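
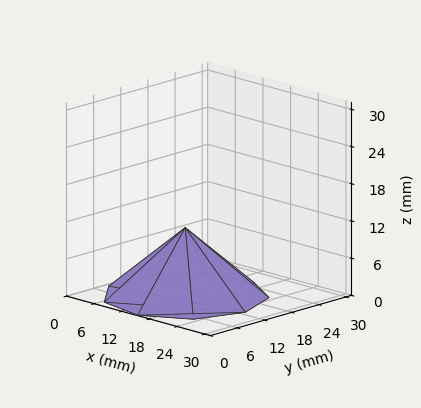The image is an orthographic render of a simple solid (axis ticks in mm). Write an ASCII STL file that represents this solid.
Reading the render: the shape is a regular 9-sided pyramid, base circumscribed radius ≈ 13 mm, apex at z ≈ 11 mm (dimensions read to the nearest mm from the axis ticks). For the STL, each face is triangulated and given an outward normal.

solid part
  facet normal 0.0000 0.0000 -1.0000
    outer loop
      vertex 15.257 25.803 0.000
      vertex 22.959 21.356 0.000
      vertex 26.000 13.000 0.000
    endloop
  endfacet
  facet normal 0.0000 0.0000 -1.0000
    outer loop
      vertex 6.500 24.258 0.000
      vertex 15.257 25.803 0.000
      vertex 26.000 13.000 0.000
    endloop
  endfacet
  facet normal 0.0000 0.0000 -1.0000
    outer loop
      vertex 0.784 17.446 0.000
      vertex 6.500 24.258 0.000
      vertex 26.000 13.000 0.000
    endloop
  endfacet
  facet normal 0.0000 0.0000 -1.0000
    outer loop
      vertex 0.784 8.554 0.000
      vertex 0.784 17.446 0.000
      vertex 26.000 13.000 0.000
    endloop
  endfacet
  facet normal 0.0000 0.0000 -1.0000
    outer loop
      vertex 6.500 1.742 0.000
      vertex 0.784 8.554 0.000
      vertex 26.000 13.000 0.000
    endloop
  endfacet
  facet normal 0.0000 0.0000 -1.0000
    outer loop
      vertex 15.257 0.197 0.000
      vertex 6.500 1.742 0.000
      vertex 26.000 13.000 0.000
    endloop
  endfacet
  facet normal 0.0000 0.0000 -1.0000
    outer loop
      vertex 22.959 4.644 0.000
      vertex 15.257 0.197 0.000
      vertex 26.000 13.000 0.000
    endloop
  endfacet
  facet normal 0.6288 0.2288 0.7431
    outer loop
      vertex 26.000 13.000 0.000
      vertex 22.959 21.356 0.000
      vertex 13.000 13.000 11.000
    endloop
  endfacet
  facet normal 0.3346 0.5795 0.7431
    outer loop
      vertex 22.959 21.356 0.000
      vertex 15.257 25.803 0.000
      vertex 13.000 13.000 11.000
    endloop
  endfacet
  facet normal -0.1163 0.6590 0.7431
    outer loop
      vertex 15.257 25.803 0.000
      vertex 6.500 24.258 0.000
      vertex 13.000 13.000 11.000
    endloop
  endfacet
  facet normal -0.5126 0.4301 0.7431
    outer loop
      vertex 6.500 24.258 0.000
      vertex 0.784 17.446 0.000
      vertex 13.000 13.000 11.000
    endloop
  endfacet
  facet normal -0.6692 0.0000 0.7431
    outer loop
      vertex 0.784 17.446 0.000
      vertex 0.784 8.554 0.000
      vertex 13.000 13.000 11.000
    endloop
  endfacet
  facet normal -0.5126 -0.4301 0.7431
    outer loop
      vertex 0.784 8.554 0.000
      vertex 6.500 1.742 0.000
      vertex 13.000 13.000 11.000
    endloop
  endfacet
  facet normal -0.1163 -0.6590 0.7431
    outer loop
      vertex 6.500 1.742 0.000
      vertex 15.257 0.197 0.000
      vertex 13.000 13.000 11.000
    endloop
  endfacet
  facet normal 0.3346 -0.5795 0.7431
    outer loop
      vertex 15.257 0.197 0.000
      vertex 22.959 4.644 0.000
      vertex 13.000 13.000 11.000
    endloop
  endfacet
  facet normal 0.6288 -0.2288 0.7431
    outer loop
      vertex 22.959 4.644 0.000
      vertex 26.000 13.000 0.000
      vertex 13.000 13.000 11.000
    endloop
  endfacet
endsolid part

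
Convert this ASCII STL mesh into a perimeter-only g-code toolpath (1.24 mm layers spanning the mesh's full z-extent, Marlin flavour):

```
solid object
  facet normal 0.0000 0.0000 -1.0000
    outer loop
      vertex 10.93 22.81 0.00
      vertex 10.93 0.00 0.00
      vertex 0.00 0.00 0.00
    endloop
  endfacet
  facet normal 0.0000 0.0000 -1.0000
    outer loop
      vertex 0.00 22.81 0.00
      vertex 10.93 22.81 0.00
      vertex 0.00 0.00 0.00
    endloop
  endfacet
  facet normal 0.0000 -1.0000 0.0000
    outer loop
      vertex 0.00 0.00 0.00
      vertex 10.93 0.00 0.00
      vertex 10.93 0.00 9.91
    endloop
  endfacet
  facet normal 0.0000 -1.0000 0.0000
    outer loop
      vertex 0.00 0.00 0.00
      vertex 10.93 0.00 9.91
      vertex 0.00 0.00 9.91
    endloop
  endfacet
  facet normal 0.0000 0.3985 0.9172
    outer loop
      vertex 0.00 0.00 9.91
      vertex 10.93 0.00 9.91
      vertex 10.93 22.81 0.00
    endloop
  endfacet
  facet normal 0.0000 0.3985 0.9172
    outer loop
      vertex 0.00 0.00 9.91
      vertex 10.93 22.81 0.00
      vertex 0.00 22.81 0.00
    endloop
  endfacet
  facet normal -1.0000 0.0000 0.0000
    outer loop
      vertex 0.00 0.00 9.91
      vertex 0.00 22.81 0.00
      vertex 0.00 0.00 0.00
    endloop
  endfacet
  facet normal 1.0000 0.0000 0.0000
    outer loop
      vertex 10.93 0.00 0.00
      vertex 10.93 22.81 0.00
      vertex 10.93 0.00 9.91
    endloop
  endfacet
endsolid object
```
; perimeter-only toolpath
G21 ; units = mm
G90 ; absolute positioning
G28 ; home
; layer 1
G0 Z1.24
G0 X0.00 Y0.00
G1 X10.93 Y0.00
G1 X10.93 Y19.96
G1 X0.00 Y19.96
G1 X0.00 Y0.00
; layer 2
G0 Z2.48
G0 X0.00 Y0.00
G1 X10.93 Y0.00
G1 X10.93 Y17.11
G1 X0.00 Y17.11
G1 X0.00 Y0.00
; layer 3
G0 Z3.72
G0 X0.00 Y0.00
G1 X10.93 Y0.00
G1 X10.93 Y14.26
G1 X0.00 Y14.26
G1 X0.00 Y0.00
; layer 4
G0 Z4.96
G0 X0.00 Y0.00
G1 X10.93 Y0.00
G1 X10.93 Y11.40
G1 X0.00 Y11.40
G1 X0.00 Y0.00
; layer 5
G0 Z6.19
G0 X0.00 Y0.00
G1 X10.93 Y0.00
G1 X10.93 Y8.55
G1 X0.00 Y8.55
G1 X0.00 Y0.00
; layer 6
G0 Z7.43
G0 X0.00 Y0.00
G1 X10.93 Y0.00
G1 X10.93 Y5.70
G1 X0.00 Y5.70
G1 X0.00 Y0.00
; layer 7
G0 Z8.67
G0 X0.00 Y0.00
G1 X10.93 Y0.00
G1 X10.93 Y2.85
G1 X0.00 Y2.85
G1 X0.00 Y0.00
M2 ; end

The solid is a wedge (ramp): 10.9 × 22.8 mm base, rising to 9.91 mm along the y=0 edge and sloping linearly to z=0 at y=22.8. Slicing at Δz = 1.24 mm — 8 equal slices spanning the solid's height, so layer i sits at z = i·h/8 — gives 7 non-empty perimeters. Each is a 4-segment closed polygon; G0 lifts to the layer z and rapids to the start vertex, then G1 traces the edges. The cross-section shrinks linearly with z (the slice at the apex is degenerate and omitted).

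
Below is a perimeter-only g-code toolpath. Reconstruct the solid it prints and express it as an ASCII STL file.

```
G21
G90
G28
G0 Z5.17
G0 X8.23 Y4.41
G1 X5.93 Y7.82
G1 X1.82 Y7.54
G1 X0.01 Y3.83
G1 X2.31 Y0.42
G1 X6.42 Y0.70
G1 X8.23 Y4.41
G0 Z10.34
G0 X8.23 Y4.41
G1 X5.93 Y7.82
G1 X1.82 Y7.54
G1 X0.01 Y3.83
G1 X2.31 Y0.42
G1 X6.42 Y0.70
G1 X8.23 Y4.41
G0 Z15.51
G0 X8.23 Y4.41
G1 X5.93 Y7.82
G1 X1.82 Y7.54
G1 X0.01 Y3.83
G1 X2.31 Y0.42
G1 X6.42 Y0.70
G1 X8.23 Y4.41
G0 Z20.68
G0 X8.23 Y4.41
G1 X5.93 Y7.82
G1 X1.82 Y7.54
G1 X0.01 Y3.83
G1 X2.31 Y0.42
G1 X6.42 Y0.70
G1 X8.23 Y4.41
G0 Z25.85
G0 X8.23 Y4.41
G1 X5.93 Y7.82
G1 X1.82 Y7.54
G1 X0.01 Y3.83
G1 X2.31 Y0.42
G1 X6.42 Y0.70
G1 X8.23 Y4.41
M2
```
solid part
  facet normal 0.0000 0.0000 -1.0000
    outer loop
      vertex 1.82 7.54 0.00
      vertex 5.93 7.82 0.00
      vertex 8.23 4.41 0.00
    endloop
  endfacet
  facet normal 0.0000 0.0000 -1.0000
    outer loop
      vertex 0.01 3.83 0.00
      vertex 1.82 7.54 0.00
      vertex 8.23 4.41 0.00
    endloop
  endfacet
  facet normal 0.0000 0.0000 -1.0000
    outer loop
      vertex 2.31 0.42 0.00
      vertex 0.01 3.83 0.00
      vertex 8.23 4.41 0.00
    endloop
  endfacet
  facet normal 0.0000 0.0000 -1.0000
    outer loop
      vertex 6.42 0.70 0.00
      vertex 2.31 0.42 0.00
      vertex 8.23 4.41 0.00
    endloop
  endfacet
  facet normal 0.0000 0.0000 1.0000
    outer loop
      vertex 8.23 4.41 25.85
      vertex 5.93 7.82 25.85
      vertex 1.82 7.54 25.85
    endloop
  endfacet
  facet normal 0.0000 0.0000 1.0000
    outer loop
      vertex 8.23 4.41 25.85
      vertex 1.82 7.54 25.85
      vertex 0.01 3.83 25.85
    endloop
  endfacet
  facet normal 0.0000 0.0000 1.0000
    outer loop
      vertex 8.23 4.41 25.85
      vertex 0.01 3.83 25.85
      vertex 2.31 0.42 25.85
    endloop
  endfacet
  facet normal 0.0000 0.0000 1.0000
    outer loop
      vertex 8.23 4.41 25.85
      vertex 2.31 0.42 25.85
      vertex 6.42 0.70 25.85
    endloop
  endfacet
  facet normal 0.8290 0.5592 0.0000
    outer loop
      vertex 8.23 4.41 0.00
      vertex 5.93 7.82 0.00
      vertex 5.93 7.82 25.85
    endloop
  endfacet
  facet normal 0.8290 0.5592 0.0000
    outer loop
      vertex 8.23 4.41 0.00
      vertex 5.93 7.82 25.85
      vertex 8.23 4.41 25.85
    endloop
  endfacet
  facet normal -0.0680 0.9977 0.0000
    outer loop
      vertex 5.93 7.82 0.00
      vertex 1.82 7.54 0.00
      vertex 1.82 7.54 25.85
    endloop
  endfacet
  facet normal -0.0680 0.9977 0.0000
    outer loop
      vertex 5.93 7.82 0.00
      vertex 1.82 7.54 25.85
      vertex 5.93 7.82 25.85
    endloop
  endfacet
  facet normal -0.8987 0.4385 0.0000
    outer loop
      vertex 1.82 7.54 0.00
      vertex 0.01 3.83 0.00
      vertex 0.01 3.83 25.85
    endloop
  endfacet
  facet normal -0.8987 0.4385 0.0000
    outer loop
      vertex 1.82 7.54 0.00
      vertex 0.01 3.83 25.85
      vertex 1.82 7.54 25.85
    endloop
  endfacet
  facet normal -0.8290 -0.5592 0.0000
    outer loop
      vertex 0.01 3.83 0.00
      vertex 2.31 0.42 0.00
      vertex 2.31 0.42 25.85
    endloop
  endfacet
  facet normal -0.8290 -0.5592 0.0000
    outer loop
      vertex 0.01 3.83 0.00
      vertex 2.31 0.42 25.85
      vertex 0.01 3.83 25.85
    endloop
  endfacet
  facet normal 0.0680 -0.9977 0.0000
    outer loop
      vertex 2.31 0.42 0.00
      vertex 6.42 0.70 0.00
      vertex 6.42 0.70 25.85
    endloop
  endfacet
  facet normal 0.0680 -0.9977 0.0000
    outer loop
      vertex 2.31 0.42 0.00
      vertex 6.42 0.70 25.85
      vertex 2.31 0.42 25.85
    endloop
  endfacet
  facet normal 0.8987 -0.4385 0.0000
    outer loop
      vertex 6.42 0.70 0.00
      vertex 8.23 4.41 0.00
      vertex 8.23 4.41 25.85
    endloop
  endfacet
  facet normal 0.8987 -0.4385 0.0000
    outer loop
      vertex 6.42 0.70 0.00
      vertex 8.23 4.41 25.85
      vertex 6.42 0.70 25.85
    endloop
  endfacet
endsolid part

The G0 Z moves step by Δz≈5.17 mm. Every layer's G1 loop is the same polygon, so the solid is a straight extrusion of it from z=0 to z≈25.9. Closing with flat bottom and top caps and triangulating gives 20 facets — a regular 6-sided prism (a cylinder approximated with 6 flat sides), circumscribed radius ≈ 4.12 mm, height ≈ 25.9 mm.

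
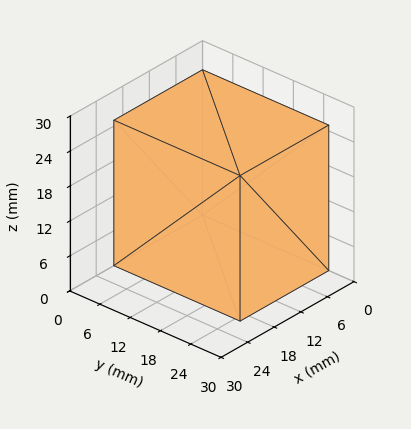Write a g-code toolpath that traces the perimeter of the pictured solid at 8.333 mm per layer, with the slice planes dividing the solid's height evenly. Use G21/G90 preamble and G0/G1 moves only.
Reading the render: the shape is a rectangular box, roughly 20 × 25 mm footprint and 25 mm tall (dimensions read to the nearest mm from the axis ticks). For the g-code, the solid's height is divided into equal slices at the stated Δz and each level perimeter traced with G1 moves after a G0 lift.

; perimeter-only toolpath
G21 ; units = mm
G90 ; absolute positioning
G28 ; home
; layer 1
G0 Z8.333
G0 X0.000 Y0.000
G1 X20.000 Y0.000
G1 X20.000 Y25.000
G1 X0.000 Y25.000
G1 X0.000 Y0.000
; layer 2
G0 Z16.667
G0 X0.000 Y0.000
G1 X20.000 Y0.000
G1 X20.000 Y25.000
G1 X0.000 Y25.000
G1 X0.000 Y0.000
; layer 3
G0 Z25.000
G0 X0.000 Y0.000
G1 X20.000 Y0.000
G1 X20.000 Y25.000
G1 X0.000 Y25.000
G1 X0.000 Y0.000
M2 ; end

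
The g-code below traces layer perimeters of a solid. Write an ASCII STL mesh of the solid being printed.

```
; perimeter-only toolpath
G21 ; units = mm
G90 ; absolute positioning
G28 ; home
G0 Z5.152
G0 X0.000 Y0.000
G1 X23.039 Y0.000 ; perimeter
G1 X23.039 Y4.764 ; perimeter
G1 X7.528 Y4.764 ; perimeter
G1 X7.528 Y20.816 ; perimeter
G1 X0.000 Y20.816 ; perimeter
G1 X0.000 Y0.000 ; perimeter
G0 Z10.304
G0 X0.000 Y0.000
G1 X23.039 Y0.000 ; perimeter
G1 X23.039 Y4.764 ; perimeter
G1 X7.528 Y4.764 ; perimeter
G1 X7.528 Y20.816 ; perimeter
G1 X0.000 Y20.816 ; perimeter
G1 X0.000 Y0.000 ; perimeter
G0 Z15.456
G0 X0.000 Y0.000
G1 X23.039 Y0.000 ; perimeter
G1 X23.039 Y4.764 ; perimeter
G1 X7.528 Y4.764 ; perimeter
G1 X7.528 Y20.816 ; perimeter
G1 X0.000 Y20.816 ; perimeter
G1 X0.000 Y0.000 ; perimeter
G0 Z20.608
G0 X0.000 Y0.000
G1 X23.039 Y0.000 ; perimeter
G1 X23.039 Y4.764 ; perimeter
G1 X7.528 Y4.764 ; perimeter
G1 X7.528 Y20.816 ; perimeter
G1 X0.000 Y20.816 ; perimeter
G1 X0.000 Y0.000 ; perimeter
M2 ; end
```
solid part
  facet normal 0.0000 0.0000 -1.0000
    outer loop
      vertex 23.039 4.764 0.000
      vertex 23.039 0.000 0.000
      vertex 0.000 0.000 0.000
    endloop
  endfacet
  facet normal 0.0000 0.0000 -1.0000
    outer loop
      vertex 7.528 4.764 0.000
      vertex 23.039 4.764 0.000
      vertex 0.000 0.000 0.000
    endloop
  endfacet
  facet normal 0.0000 0.0000 -1.0000
    outer loop
      vertex 7.528 20.816 0.000
      vertex 7.528 4.764 0.000
      vertex 0.000 0.000 0.000
    endloop
  endfacet
  facet normal 0.0000 0.0000 -1.0000
    outer loop
      vertex 0.000 20.816 0.000
      vertex 7.528 20.816 0.000
      vertex 0.000 0.000 0.000
    endloop
  endfacet
  facet normal 0.0000 0.0000 1.0000
    outer loop
      vertex 0.000 0.000 20.608
      vertex 23.039 0.000 20.608
      vertex 23.039 4.764 20.608
    endloop
  endfacet
  facet normal 0.0000 0.0000 1.0000
    outer loop
      vertex 0.000 0.000 20.608
      vertex 23.039 4.764 20.608
      vertex 7.528 4.764 20.608
    endloop
  endfacet
  facet normal 0.0000 0.0000 1.0000
    outer loop
      vertex 0.000 0.000 20.608
      vertex 7.528 4.764 20.608
      vertex 7.528 20.816 20.608
    endloop
  endfacet
  facet normal 0.0000 0.0000 1.0000
    outer loop
      vertex 0.000 0.000 20.608
      vertex 7.528 20.816 20.608
      vertex 0.000 20.816 20.608
    endloop
  endfacet
  facet normal 0.0000 -1.0000 0.0000
    outer loop
      vertex 0.000 0.000 0.000
      vertex 23.039 0.000 0.000
      vertex 23.039 0.000 20.608
    endloop
  endfacet
  facet normal 0.0000 -1.0000 0.0000
    outer loop
      vertex 0.000 0.000 0.000
      vertex 23.039 0.000 20.608
      vertex 0.000 0.000 20.608
    endloop
  endfacet
  facet normal 1.0000 0.0000 0.0000
    outer loop
      vertex 23.039 0.000 0.000
      vertex 23.039 4.764 0.000
      vertex 23.039 4.764 20.608
    endloop
  endfacet
  facet normal 1.0000 0.0000 0.0000
    outer loop
      vertex 23.039 0.000 0.000
      vertex 23.039 4.764 20.608
      vertex 23.039 0.000 20.608
    endloop
  endfacet
  facet normal 0.0000 1.0000 0.0000
    outer loop
      vertex 23.039 4.764 0.000
      vertex 7.528 4.764 0.000
      vertex 7.528 4.764 20.608
    endloop
  endfacet
  facet normal 0.0000 1.0000 0.0000
    outer loop
      vertex 23.039 4.764 0.000
      vertex 7.528 4.764 20.608
      vertex 23.039 4.764 20.608
    endloop
  endfacet
  facet normal 1.0000 0.0000 0.0000
    outer loop
      vertex 7.528 4.764 0.000
      vertex 7.528 20.816 0.000
      vertex 7.528 20.816 20.608
    endloop
  endfacet
  facet normal 1.0000 0.0000 0.0000
    outer loop
      vertex 7.528 4.764 0.000
      vertex 7.528 20.816 20.608
      vertex 7.528 4.764 20.608
    endloop
  endfacet
  facet normal 0.0000 1.0000 0.0000
    outer loop
      vertex 7.528 20.816 0.000
      vertex 0.000 20.816 0.000
      vertex 0.000 20.816 20.608
    endloop
  endfacet
  facet normal 0.0000 1.0000 0.0000
    outer loop
      vertex 7.528 20.816 0.000
      vertex 0.000 20.816 20.608
      vertex 7.528 20.816 20.608
    endloop
  endfacet
  facet normal -1.0000 0.0000 0.0000
    outer loop
      vertex 0.000 20.816 0.000
      vertex 0.000 0.000 0.000
      vertex 0.000 0.000 20.608
    endloop
  endfacet
  facet normal -1.0000 0.0000 0.0000
    outer loop
      vertex 0.000 20.816 0.000
      vertex 0.000 0.000 20.608
      vertex 0.000 20.816 20.608
    endloop
  endfacet
endsolid part

The G0 Z moves step by Δz≈5.152 mm. Every layer's G1 loop is the same polygon, so the solid is a straight extrusion of it from z=0 to z≈20.6. Closing with flat bottom and top caps and triangulating gives 20 facets — an L-shaped prism: outer 23 × 20.8 mm, arm thicknesses ≈ 4.76 mm (horizontal) and 7.53 mm (vertical), extruded 20.6 mm in z.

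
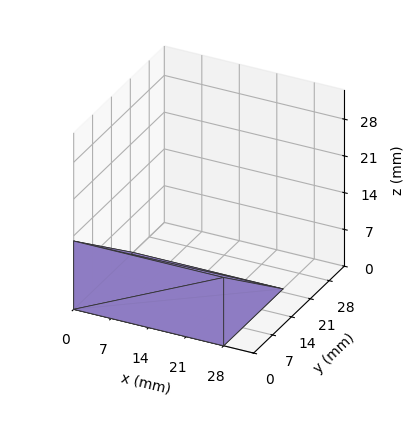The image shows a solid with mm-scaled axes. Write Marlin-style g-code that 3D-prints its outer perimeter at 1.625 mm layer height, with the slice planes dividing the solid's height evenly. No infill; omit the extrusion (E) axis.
Reading the render: the shape is a wedge (ramp): 28 × 22 mm base, rising to 13 mm along the y=0 edge and sloping linearly to z=0 at y=22 (dimensions read to the nearest mm from the axis ticks). For the g-code, the solid's height is divided into equal slices at the stated Δz and each level perimeter traced with G1 moves after a G0 lift.

; perimeter-only toolpath
G21 ; units = mm
G90 ; absolute positioning
G28 ; home
; layer 1
G0 Z1.625
G0 X0.000 Y0.000
G1 X28.000 Y0.000
G1 X28.000 Y19.250
G1 X0.000 Y19.250
G1 X0.000 Y0.000
; layer 2
G0 Z3.250
G0 X0.000 Y0.000
G1 X28.000 Y0.000
G1 X28.000 Y16.500
G1 X0.000 Y16.500
G1 X0.000 Y0.000
; layer 3
G0 Z4.875
G0 X0.000 Y0.000
G1 X28.000 Y0.000
G1 X28.000 Y13.750
G1 X0.000 Y13.750
G1 X0.000 Y0.000
; layer 4
G0 Z6.500
G0 X0.000 Y0.000
G1 X28.000 Y0.000
G1 X28.000 Y11.000
G1 X0.000 Y11.000
G1 X0.000 Y0.000
; layer 5
G0 Z8.125
G0 X0.000 Y0.000
G1 X28.000 Y0.000
G1 X28.000 Y8.250
G1 X0.000 Y8.250
G1 X0.000 Y0.000
; layer 6
G0 Z9.750
G0 X0.000 Y0.000
G1 X28.000 Y0.000
G1 X28.000 Y5.500
G1 X0.000 Y5.500
G1 X0.000 Y0.000
; layer 7
G0 Z11.375
G0 X0.000 Y0.000
G1 X28.000 Y0.000
G1 X28.000 Y2.750
G1 X0.000 Y2.750
G1 X0.000 Y0.000
M2 ; end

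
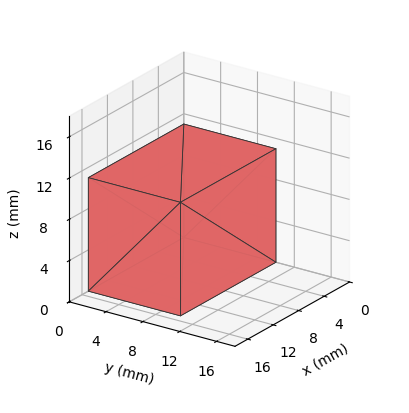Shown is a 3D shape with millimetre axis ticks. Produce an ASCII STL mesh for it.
Reading the render: the shape is a rectangular box, roughly 15 × 10 mm footprint and 11 mm tall (dimensions read to the nearest mm from the axis ticks). For the STL, each face is triangulated and given an outward normal.

solid part
  facet normal 0.0000 0.0000 -1.0000
    outer loop
      vertex 15.0 10.0 0.0
      vertex 15.0 0.0 0.0
      vertex 0.0 0.0 0.0
    endloop
  endfacet
  facet normal 0.0000 0.0000 -1.0000
    outer loop
      vertex 0.0 10.0 0.0
      vertex 15.0 10.0 0.0
      vertex 0.0 0.0 0.0
    endloop
  endfacet
  facet normal 0.0000 0.0000 1.0000
    outer loop
      vertex 0.0 0.0 11.0
      vertex 15.0 0.0 11.0
      vertex 15.0 10.0 11.0
    endloop
  endfacet
  facet normal 0.0000 0.0000 1.0000
    outer loop
      vertex 0.0 0.0 11.0
      vertex 15.0 10.0 11.0
      vertex 0.0 10.0 11.0
    endloop
  endfacet
  facet normal 0.0000 -1.0000 0.0000
    outer loop
      vertex 0.0 0.0 0.0
      vertex 15.0 0.0 0.0
      vertex 15.0 0.0 11.0
    endloop
  endfacet
  facet normal 0.0000 -1.0000 0.0000
    outer loop
      vertex 0.0 0.0 0.0
      vertex 15.0 0.0 11.0
      vertex 0.0 0.0 11.0
    endloop
  endfacet
  facet normal 0.0000 1.0000 0.0000
    outer loop
      vertex 15.0 10.0 11.0
      vertex 15.0 10.0 0.0
      vertex 0.0 10.0 0.0
    endloop
  endfacet
  facet normal 0.0000 1.0000 0.0000
    outer loop
      vertex 0.0 10.0 11.0
      vertex 15.0 10.0 11.0
      vertex 0.0 10.0 0.0
    endloop
  endfacet
  facet normal -1.0000 0.0000 0.0000
    outer loop
      vertex 0.0 10.0 11.0
      vertex 0.0 10.0 0.0
      vertex 0.0 0.0 0.0
    endloop
  endfacet
  facet normal -1.0000 0.0000 0.0000
    outer loop
      vertex 0.0 0.0 11.0
      vertex 0.0 10.0 11.0
      vertex 0.0 0.0 0.0
    endloop
  endfacet
  facet normal 1.0000 0.0000 0.0000
    outer loop
      vertex 15.0 0.0 0.0
      vertex 15.0 10.0 0.0
      vertex 15.0 10.0 11.0
    endloop
  endfacet
  facet normal 1.0000 0.0000 0.0000
    outer loop
      vertex 15.0 0.0 0.0
      vertex 15.0 10.0 11.0
      vertex 15.0 0.0 11.0
    endloop
  endfacet
endsolid part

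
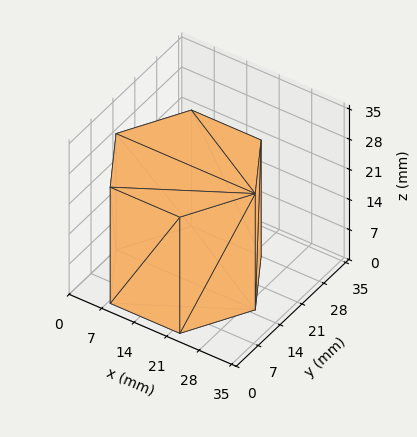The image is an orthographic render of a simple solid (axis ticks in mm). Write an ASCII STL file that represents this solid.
Reading the render: the shape is a regular 6-sided prism (a cylinder approximated with 6 flat sides), circumscribed radius ≈ 15 mm, height ≈ 27 mm (dimensions read to the nearest mm from the axis ticks). For the STL, each face is triangulated and given an outward normal.

solid part
  facet normal 0.0000 0.0000 -1.0000
    outer loop
      vertex 7.50 27.99 0.00
      vertex 22.50 27.99 0.00
      vertex 30.00 15.00 0.00
    endloop
  endfacet
  facet normal 0.0000 0.0000 -1.0000
    outer loop
      vertex 0.00 15.00 0.00
      vertex 7.50 27.99 0.00
      vertex 30.00 15.00 0.00
    endloop
  endfacet
  facet normal 0.0000 0.0000 -1.0000
    outer loop
      vertex 7.50 2.01 0.00
      vertex 0.00 15.00 0.00
      vertex 30.00 15.00 0.00
    endloop
  endfacet
  facet normal 0.0000 0.0000 -1.0000
    outer loop
      vertex 22.50 2.01 0.00
      vertex 7.50 2.01 0.00
      vertex 30.00 15.00 0.00
    endloop
  endfacet
  facet normal 0.0000 0.0000 1.0000
    outer loop
      vertex 30.00 15.00 27.00
      vertex 22.50 27.99 27.00
      vertex 7.50 27.99 27.00
    endloop
  endfacet
  facet normal 0.0000 0.0000 1.0000
    outer loop
      vertex 30.00 15.00 27.00
      vertex 7.50 27.99 27.00
      vertex 0.00 15.00 27.00
    endloop
  endfacet
  facet normal 0.0000 0.0000 1.0000
    outer loop
      vertex 30.00 15.00 27.00
      vertex 0.00 15.00 27.00
      vertex 7.50 2.01 27.00
    endloop
  endfacet
  facet normal 0.0000 0.0000 1.0000
    outer loop
      vertex 30.00 15.00 27.00
      vertex 7.50 2.01 27.00
      vertex 22.50 2.01 27.00
    endloop
  endfacet
  facet normal 0.8660 0.5000 0.0000
    outer loop
      vertex 30.00 15.00 0.00
      vertex 22.50 27.99 0.00
      vertex 22.50 27.99 27.00
    endloop
  endfacet
  facet normal 0.8660 0.5000 0.0000
    outer loop
      vertex 30.00 15.00 0.00
      vertex 22.50 27.99 27.00
      vertex 30.00 15.00 27.00
    endloop
  endfacet
  facet normal 0.0000 1.0000 0.0000
    outer loop
      vertex 22.50 27.99 0.00
      vertex 7.50 27.99 0.00
      vertex 7.50 27.99 27.00
    endloop
  endfacet
  facet normal 0.0000 1.0000 0.0000
    outer loop
      vertex 22.50 27.99 0.00
      vertex 7.50 27.99 27.00
      vertex 22.50 27.99 27.00
    endloop
  endfacet
  facet normal -0.8660 0.5000 0.0000
    outer loop
      vertex 7.50 27.99 0.00
      vertex 0.00 15.00 0.00
      vertex 0.00 15.00 27.00
    endloop
  endfacet
  facet normal -0.8660 0.5000 0.0000
    outer loop
      vertex 7.50 27.99 0.00
      vertex 0.00 15.00 27.00
      vertex 7.50 27.99 27.00
    endloop
  endfacet
  facet normal -0.8660 -0.5000 0.0000
    outer loop
      vertex 0.00 15.00 0.00
      vertex 7.50 2.01 0.00
      vertex 7.50 2.01 27.00
    endloop
  endfacet
  facet normal -0.8660 -0.5000 0.0000
    outer loop
      vertex 0.00 15.00 0.00
      vertex 7.50 2.01 27.00
      vertex 0.00 15.00 27.00
    endloop
  endfacet
  facet normal 0.0000 -1.0000 0.0000
    outer loop
      vertex 7.50 2.01 0.00
      vertex 22.50 2.01 0.00
      vertex 22.50 2.01 27.00
    endloop
  endfacet
  facet normal 0.0000 -1.0000 0.0000
    outer loop
      vertex 7.50 2.01 0.00
      vertex 22.50 2.01 27.00
      vertex 7.50 2.01 27.00
    endloop
  endfacet
  facet normal 0.8660 -0.5000 0.0000
    outer loop
      vertex 22.50 2.01 0.00
      vertex 30.00 15.00 0.00
      vertex 30.00 15.00 27.00
    endloop
  endfacet
  facet normal 0.8660 -0.5000 0.0000
    outer loop
      vertex 22.50 2.01 0.00
      vertex 30.00 15.00 27.00
      vertex 22.50 2.01 27.00
    endloop
  endfacet
endsolid part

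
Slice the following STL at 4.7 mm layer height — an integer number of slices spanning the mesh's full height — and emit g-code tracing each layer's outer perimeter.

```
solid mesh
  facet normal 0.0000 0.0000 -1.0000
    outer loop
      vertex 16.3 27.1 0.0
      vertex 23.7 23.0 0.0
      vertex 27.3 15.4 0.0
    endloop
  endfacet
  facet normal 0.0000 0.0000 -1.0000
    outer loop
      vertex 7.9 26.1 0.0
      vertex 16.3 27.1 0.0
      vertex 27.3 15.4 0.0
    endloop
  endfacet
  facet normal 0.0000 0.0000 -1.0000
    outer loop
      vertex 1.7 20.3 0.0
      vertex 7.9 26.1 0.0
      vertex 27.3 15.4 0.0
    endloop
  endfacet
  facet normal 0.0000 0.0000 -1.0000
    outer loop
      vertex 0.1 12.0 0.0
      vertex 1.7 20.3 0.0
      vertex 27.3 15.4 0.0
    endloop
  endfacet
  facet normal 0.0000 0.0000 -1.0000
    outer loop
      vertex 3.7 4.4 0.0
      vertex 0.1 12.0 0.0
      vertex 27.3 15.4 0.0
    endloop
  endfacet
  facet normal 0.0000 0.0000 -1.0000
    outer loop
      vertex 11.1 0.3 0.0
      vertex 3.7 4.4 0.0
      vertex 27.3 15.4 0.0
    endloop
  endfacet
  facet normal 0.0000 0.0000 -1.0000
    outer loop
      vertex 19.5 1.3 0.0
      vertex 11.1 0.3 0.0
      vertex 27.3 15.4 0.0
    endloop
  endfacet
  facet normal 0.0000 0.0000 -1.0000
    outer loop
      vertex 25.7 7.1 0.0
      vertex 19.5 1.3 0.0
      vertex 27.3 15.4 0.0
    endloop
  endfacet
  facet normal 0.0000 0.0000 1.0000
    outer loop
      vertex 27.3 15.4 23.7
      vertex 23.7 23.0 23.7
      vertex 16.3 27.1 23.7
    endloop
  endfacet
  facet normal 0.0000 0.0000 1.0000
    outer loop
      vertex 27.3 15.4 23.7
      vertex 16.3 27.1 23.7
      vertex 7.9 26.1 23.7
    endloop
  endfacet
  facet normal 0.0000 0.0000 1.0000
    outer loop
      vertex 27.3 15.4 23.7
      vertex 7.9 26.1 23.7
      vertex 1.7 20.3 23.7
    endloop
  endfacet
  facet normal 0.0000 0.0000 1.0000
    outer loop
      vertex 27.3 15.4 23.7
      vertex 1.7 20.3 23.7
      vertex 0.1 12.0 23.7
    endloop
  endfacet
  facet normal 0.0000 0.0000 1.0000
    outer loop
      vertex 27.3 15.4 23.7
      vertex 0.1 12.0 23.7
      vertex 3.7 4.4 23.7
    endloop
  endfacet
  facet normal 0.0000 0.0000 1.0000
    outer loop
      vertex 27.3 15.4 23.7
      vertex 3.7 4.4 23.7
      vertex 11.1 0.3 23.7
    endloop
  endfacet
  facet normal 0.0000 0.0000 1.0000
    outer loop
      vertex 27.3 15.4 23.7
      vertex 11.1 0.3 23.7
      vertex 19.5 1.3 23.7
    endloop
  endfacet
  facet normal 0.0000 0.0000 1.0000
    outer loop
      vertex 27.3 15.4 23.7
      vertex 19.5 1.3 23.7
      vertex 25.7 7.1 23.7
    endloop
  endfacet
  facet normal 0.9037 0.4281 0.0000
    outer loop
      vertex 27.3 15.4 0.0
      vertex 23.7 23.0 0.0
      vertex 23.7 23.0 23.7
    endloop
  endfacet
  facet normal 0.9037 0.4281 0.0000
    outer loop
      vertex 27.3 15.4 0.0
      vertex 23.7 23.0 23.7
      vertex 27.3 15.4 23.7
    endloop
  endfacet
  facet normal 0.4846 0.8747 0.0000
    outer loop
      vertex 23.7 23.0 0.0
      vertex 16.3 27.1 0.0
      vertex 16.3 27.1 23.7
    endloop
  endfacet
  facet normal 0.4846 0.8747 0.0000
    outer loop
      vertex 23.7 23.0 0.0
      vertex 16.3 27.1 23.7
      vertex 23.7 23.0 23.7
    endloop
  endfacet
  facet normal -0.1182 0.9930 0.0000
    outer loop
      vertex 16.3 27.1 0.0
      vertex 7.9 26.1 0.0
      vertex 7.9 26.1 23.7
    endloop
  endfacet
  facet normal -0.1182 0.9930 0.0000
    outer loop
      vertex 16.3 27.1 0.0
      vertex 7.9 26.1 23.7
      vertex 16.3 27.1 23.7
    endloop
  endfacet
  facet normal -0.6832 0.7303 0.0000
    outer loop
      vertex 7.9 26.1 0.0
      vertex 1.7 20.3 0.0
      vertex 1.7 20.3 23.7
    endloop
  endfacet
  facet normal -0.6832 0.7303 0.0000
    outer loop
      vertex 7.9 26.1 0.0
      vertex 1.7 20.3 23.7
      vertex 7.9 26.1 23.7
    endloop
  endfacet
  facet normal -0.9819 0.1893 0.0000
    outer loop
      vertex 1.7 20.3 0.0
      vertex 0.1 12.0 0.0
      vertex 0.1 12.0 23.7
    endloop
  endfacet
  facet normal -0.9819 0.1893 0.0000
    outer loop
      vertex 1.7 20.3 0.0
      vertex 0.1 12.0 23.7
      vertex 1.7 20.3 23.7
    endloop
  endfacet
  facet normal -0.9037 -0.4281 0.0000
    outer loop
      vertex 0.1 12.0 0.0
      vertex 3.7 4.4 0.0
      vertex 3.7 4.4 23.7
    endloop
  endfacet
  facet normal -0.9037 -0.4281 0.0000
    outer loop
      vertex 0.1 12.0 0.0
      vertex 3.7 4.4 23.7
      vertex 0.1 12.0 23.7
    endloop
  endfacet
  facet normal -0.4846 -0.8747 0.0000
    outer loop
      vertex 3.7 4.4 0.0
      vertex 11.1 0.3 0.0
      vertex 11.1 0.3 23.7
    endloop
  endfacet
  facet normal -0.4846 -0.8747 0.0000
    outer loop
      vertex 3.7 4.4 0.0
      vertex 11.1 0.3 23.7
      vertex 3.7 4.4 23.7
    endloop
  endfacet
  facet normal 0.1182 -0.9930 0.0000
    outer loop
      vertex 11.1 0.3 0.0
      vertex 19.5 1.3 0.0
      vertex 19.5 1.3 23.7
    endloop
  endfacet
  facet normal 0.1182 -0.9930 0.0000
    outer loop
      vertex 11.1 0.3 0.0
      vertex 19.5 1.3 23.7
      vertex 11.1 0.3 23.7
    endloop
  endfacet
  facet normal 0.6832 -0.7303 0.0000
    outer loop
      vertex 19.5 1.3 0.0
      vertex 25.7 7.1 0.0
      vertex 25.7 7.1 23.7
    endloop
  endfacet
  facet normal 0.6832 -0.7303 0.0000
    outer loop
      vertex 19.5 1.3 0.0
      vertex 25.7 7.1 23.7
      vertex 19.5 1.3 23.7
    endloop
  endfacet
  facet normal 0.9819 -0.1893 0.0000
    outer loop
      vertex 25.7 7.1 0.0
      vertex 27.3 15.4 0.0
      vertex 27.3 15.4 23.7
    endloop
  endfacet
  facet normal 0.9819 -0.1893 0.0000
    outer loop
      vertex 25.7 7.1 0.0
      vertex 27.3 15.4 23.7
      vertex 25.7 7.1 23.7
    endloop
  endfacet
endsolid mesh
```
; perimeter-only toolpath
G21 ; units = mm
G90 ; absolute positioning
G28 ; home
; layer 1
G0 Z4.7
G0 X27.3 Y15.4
G1 X23.7 Y23.0
G1 X16.3 Y27.1
G1 X7.9 Y26.1
G1 X1.7 Y20.3
G1 X0.1 Y12.0
G1 X3.7 Y4.4
G1 X11.1 Y0.3
G1 X19.5 Y1.3
G1 X25.7 Y7.1
G1 X27.3 Y15.4
; layer 2
G0 Z9.5
G0 X27.3 Y15.4
G1 X23.7 Y23.0
G1 X16.3 Y27.1
G1 X7.9 Y26.1
G1 X1.7 Y20.3
G1 X0.1 Y12.0
G1 X3.7 Y4.4
G1 X11.1 Y0.3
G1 X19.5 Y1.3
G1 X25.7 Y7.1
G1 X27.3 Y15.4
; layer 3
G0 Z14.2
G0 X27.3 Y15.4
G1 X23.7 Y23.0
G1 X16.3 Y27.1
G1 X7.9 Y26.1
G1 X1.7 Y20.3
G1 X0.1 Y12.0
G1 X3.7 Y4.4
G1 X11.1 Y0.3
G1 X19.5 Y1.3
G1 X25.7 Y7.1
G1 X27.3 Y15.4
; layer 4
G0 Z19.0
G0 X27.3 Y15.4
G1 X23.7 Y23.0
G1 X16.3 Y27.1
G1 X7.9 Y26.1
G1 X1.7 Y20.3
G1 X0.1 Y12.0
G1 X3.7 Y4.4
G1 X11.1 Y0.3
G1 X19.5 Y1.3
G1 X25.7 Y7.1
G1 X27.3 Y15.4
; layer 5
G0 Z23.7
G0 X27.3 Y15.4
G1 X23.7 Y23.0
G1 X16.3 Y27.1
G1 X7.9 Y26.1
G1 X1.7 Y20.3
G1 X0.1 Y12.0
G1 X3.7 Y4.4
G1 X11.1 Y0.3
G1 X19.5 Y1.3
G1 X25.7 Y7.1
G1 X27.3 Y15.4
M2 ; end

The solid is a regular 10-sided prism (a cylinder approximated with 10 flat sides), circumscribed radius ≈ 13.7 mm, height ≈ 23.7 mm. Slicing at Δz = 4.7 mm — 5 equal slices spanning the solid's height, so layer i sits at z = i·h/5 — gives 5 non-empty perimeters. Each is a 10-segment closed polygon; G0 lifts to the layer z and rapids to the start vertex, then G1 traces the edges.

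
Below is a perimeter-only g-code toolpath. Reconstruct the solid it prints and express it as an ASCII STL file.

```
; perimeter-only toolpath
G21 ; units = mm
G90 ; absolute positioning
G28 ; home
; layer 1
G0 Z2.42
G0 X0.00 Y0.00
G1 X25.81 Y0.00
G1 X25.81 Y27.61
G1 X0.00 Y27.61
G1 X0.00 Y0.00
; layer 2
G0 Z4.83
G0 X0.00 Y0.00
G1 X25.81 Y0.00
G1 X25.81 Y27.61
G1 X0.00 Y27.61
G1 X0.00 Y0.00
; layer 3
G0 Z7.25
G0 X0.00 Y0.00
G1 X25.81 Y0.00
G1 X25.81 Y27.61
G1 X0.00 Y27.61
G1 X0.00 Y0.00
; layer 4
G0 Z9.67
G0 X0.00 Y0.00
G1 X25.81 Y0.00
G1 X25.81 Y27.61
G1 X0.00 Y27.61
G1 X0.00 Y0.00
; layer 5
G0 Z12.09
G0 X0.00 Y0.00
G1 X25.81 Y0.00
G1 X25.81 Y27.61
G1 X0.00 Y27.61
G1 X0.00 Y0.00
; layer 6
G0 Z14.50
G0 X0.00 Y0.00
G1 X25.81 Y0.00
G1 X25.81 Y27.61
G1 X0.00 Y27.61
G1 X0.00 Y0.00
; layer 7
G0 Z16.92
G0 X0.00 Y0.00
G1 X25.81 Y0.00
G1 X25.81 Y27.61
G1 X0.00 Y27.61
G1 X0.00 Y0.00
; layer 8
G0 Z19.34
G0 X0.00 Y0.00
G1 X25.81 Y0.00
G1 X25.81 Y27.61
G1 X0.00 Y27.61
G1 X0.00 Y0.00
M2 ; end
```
solid part
  facet normal 0.0000 0.0000 -1.0000
    outer loop
      vertex 25.81 27.61 0.00
      vertex 25.81 0.00 0.00
      vertex 0.00 0.00 0.00
    endloop
  endfacet
  facet normal 0.0000 0.0000 -1.0000
    outer loop
      vertex 0.00 27.61 0.00
      vertex 25.81 27.61 0.00
      vertex 0.00 0.00 0.00
    endloop
  endfacet
  facet normal 0.0000 0.0000 1.0000
    outer loop
      vertex 0.00 0.00 19.34
      vertex 25.81 0.00 19.34
      vertex 25.81 27.61 19.34
    endloop
  endfacet
  facet normal 0.0000 0.0000 1.0000
    outer loop
      vertex 0.00 0.00 19.34
      vertex 25.81 27.61 19.34
      vertex 0.00 27.61 19.34
    endloop
  endfacet
  facet normal 0.0000 -1.0000 0.0000
    outer loop
      vertex 0.00 0.00 0.00
      vertex 25.81 0.00 0.00
      vertex 25.81 0.00 19.34
    endloop
  endfacet
  facet normal 0.0000 -1.0000 0.0000
    outer loop
      vertex 0.00 0.00 0.00
      vertex 25.81 0.00 19.34
      vertex 0.00 0.00 19.34
    endloop
  endfacet
  facet normal 0.0000 1.0000 0.0000
    outer loop
      vertex 25.81 27.61 19.34
      vertex 25.81 27.61 0.00
      vertex 0.00 27.61 0.00
    endloop
  endfacet
  facet normal 0.0000 1.0000 0.0000
    outer loop
      vertex 0.00 27.61 19.34
      vertex 25.81 27.61 19.34
      vertex 0.00 27.61 0.00
    endloop
  endfacet
  facet normal -1.0000 0.0000 0.0000
    outer loop
      vertex 0.00 27.61 19.34
      vertex 0.00 27.61 0.00
      vertex 0.00 0.00 0.00
    endloop
  endfacet
  facet normal -1.0000 0.0000 0.0000
    outer loop
      vertex 0.00 0.00 19.34
      vertex 0.00 27.61 19.34
      vertex 0.00 0.00 0.00
    endloop
  endfacet
  facet normal 1.0000 0.0000 0.0000
    outer loop
      vertex 25.81 0.00 0.00
      vertex 25.81 27.61 0.00
      vertex 25.81 27.61 19.34
    endloop
  endfacet
  facet normal 1.0000 0.0000 0.0000
    outer loop
      vertex 25.81 0.00 0.00
      vertex 25.81 27.61 19.34
      vertex 25.81 0.00 19.34
    endloop
  endfacet
endsolid part

The G0 Z moves step by Δz≈2.42 mm. Every layer's G1 loop is the same polygon, so the solid is a straight extrusion of it from z=0 to z≈19.3. Closing with flat bottom and top caps and triangulating gives 12 facets — a rectangular box, roughly 25.8 × 27.6 mm footprint and 19.3 mm tall.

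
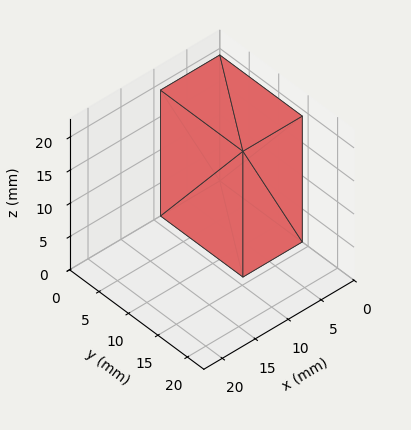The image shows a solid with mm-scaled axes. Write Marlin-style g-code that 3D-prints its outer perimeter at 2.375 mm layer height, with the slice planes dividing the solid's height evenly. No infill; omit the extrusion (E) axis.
Reading the render: the shape is a rectangular box, roughly 9 × 14 mm footprint and 19 mm tall (dimensions read to the nearest mm from the axis ticks). For the g-code, the solid's height is divided into equal slices at the stated Δz and each level perimeter traced with G1 moves after a G0 lift.

; perimeter-only toolpath
G21 ; units = mm
G90 ; absolute positioning
G28 ; home
; layer 1
G0 Z2.375
G0 X0.000 Y0.000
G1 X9.000 Y0.000
G1 X9.000 Y14.000
G1 X0.000 Y14.000
G1 X0.000 Y0.000
; layer 2
G0 Z4.750
G0 X0.000 Y0.000
G1 X9.000 Y0.000
G1 X9.000 Y14.000
G1 X0.000 Y14.000
G1 X0.000 Y0.000
; layer 3
G0 Z7.125
G0 X0.000 Y0.000
G1 X9.000 Y0.000
G1 X9.000 Y14.000
G1 X0.000 Y14.000
G1 X0.000 Y0.000
; layer 4
G0 Z9.500
G0 X0.000 Y0.000
G1 X9.000 Y0.000
G1 X9.000 Y14.000
G1 X0.000 Y14.000
G1 X0.000 Y0.000
; layer 5
G0 Z11.875
G0 X0.000 Y0.000
G1 X9.000 Y0.000
G1 X9.000 Y14.000
G1 X0.000 Y14.000
G1 X0.000 Y0.000
; layer 6
G0 Z14.250
G0 X0.000 Y0.000
G1 X9.000 Y0.000
G1 X9.000 Y14.000
G1 X0.000 Y14.000
G1 X0.000 Y0.000
; layer 7
G0 Z16.625
G0 X0.000 Y0.000
G1 X9.000 Y0.000
G1 X9.000 Y14.000
G1 X0.000 Y14.000
G1 X0.000 Y0.000
; layer 8
G0 Z19.000
G0 X0.000 Y0.000
G1 X9.000 Y0.000
G1 X9.000 Y14.000
G1 X0.000 Y14.000
G1 X0.000 Y0.000
M2 ; end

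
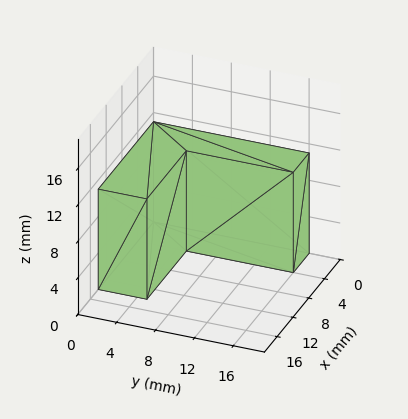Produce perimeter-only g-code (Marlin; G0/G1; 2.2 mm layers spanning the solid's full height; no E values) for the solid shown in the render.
Reading the render: the shape is an L-shaped prism: outer 14 × 16 mm, arm thicknesses ≈ 5 mm (horizontal) and 4 mm (vertical), extruded 11 mm in z (dimensions read to the nearest mm from the axis ticks). For the g-code, the solid's height is divided into equal slices at the stated Δz and each level perimeter traced with G1 moves after a G0 lift.

; perimeter-only toolpath
G21 ; units = mm
G90 ; absolute positioning
G28 ; home
; layer 1
G0 Z2.2
G0 X0.0 Y0.0
G1 X14.0 Y0.0
G1 X14.0 Y5.0
G1 X4.0 Y5.0
G1 X4.0 Y16.0
G1 X0.0 Y16.0
G1 X0.0 Y0.0
; layer 2
G0 Z4.4
G0 X0.0 Y0.0
G1 X14.0 Y0.0
G1 X14.0 Y5.0
G1 X4.0 Y5.0
G1 X4.0 Y16.0
G1 X0.0 Y16.0
G1 X0.0 Y0.0
; layer 3
G0 Z6.6
G0 X0.0 Y0.0
G1 X14.0 Y0.0
G1 X14.0 Y5.0
G1 X4.0 Y5.0
G1 X4.0 Y16.0
G1 X0.0 Y16.0
G1 X0.0 Y0.0
; layer 4
G0 Z8.8
G0 X0.0 Y0.0
G1 X14.0 Y0.0
G1 X14.0 Y5.0
G1 X4.0 Y5.0
G1 X4.0 Y16.0
G1 X0.0 Y16.0
G1 X0.0 Y0.0
; layer 5
G0 Z11.0
G0 X0.0 Y0.0
G1 X14.0 Y0.0
G1 X14.0 Y5.0
G1 X4.0 Y5.0
G1 X4.0 Y16.0
G1 X0.0 Y16.0
G1 X0.0 Y0.0
M2 ; end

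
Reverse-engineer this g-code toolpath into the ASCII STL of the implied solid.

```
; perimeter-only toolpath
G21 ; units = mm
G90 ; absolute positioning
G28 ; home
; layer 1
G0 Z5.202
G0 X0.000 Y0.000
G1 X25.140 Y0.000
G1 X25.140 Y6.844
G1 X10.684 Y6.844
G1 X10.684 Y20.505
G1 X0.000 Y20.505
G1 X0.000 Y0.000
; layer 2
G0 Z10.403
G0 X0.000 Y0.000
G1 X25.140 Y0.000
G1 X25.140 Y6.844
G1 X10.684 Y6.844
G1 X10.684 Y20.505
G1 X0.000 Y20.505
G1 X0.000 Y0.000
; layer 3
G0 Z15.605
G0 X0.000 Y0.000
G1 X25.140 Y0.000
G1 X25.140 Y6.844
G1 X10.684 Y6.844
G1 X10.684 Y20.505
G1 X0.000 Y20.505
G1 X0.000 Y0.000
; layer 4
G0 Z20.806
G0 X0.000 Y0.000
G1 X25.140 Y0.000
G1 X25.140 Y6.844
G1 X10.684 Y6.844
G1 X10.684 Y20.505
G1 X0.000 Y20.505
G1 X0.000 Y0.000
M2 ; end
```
solid part
  facet normal 0.0000 0.0000 -1.0000
    outer loop
      vertex 25.140 6.844 0.000
      vertex 25.140 0.000 0.000
      vertex 0.000 0.000 0.000
    endloop
  endfacet
  facet normal 0.0000 0.0000 -1.0000
    outer loop
      vertex 10.684 6.844 0.000
      vertex 25.140 6.844 0.000
      vertex 0.000 0.000 0.000
    endloop
  endfacet
  facet normal 0.0000 0.0000 -1.0000
    outer loop
      vertex 10.684 20.505 0.000
      vertex 10.684 6.844 0.000
      vertex 0.000 0.000 0.000
    endloop
  endfacet
  facet normal 0.0000 0.0000 -1.0000
    outer loop
      vertex 0.000 20.505 0.000
      vertex 10.684 20.505 0.000
      vertex 0.000 0.000 0.000
    endloop
  endfacet
  facet normal 0.0000 0.0000 1.0000
    outer loop
      vertex 0.000 0.000 20.806
      vertex 25.140 0.000 20.806
      vertex 25.140 6.844 20.806
    endloop
  endfacet
  facet normal 0.0000 0.0000 1.0000
    outer loop
      vertex 0.000 0.000 20.806
      vertex 25.140 6.844 20.806
      vertex 10.684 6.844 20.806
    endloop
  endfacet
  facet normal 0.0000 0.0000 1.0000
    outer loop
      vertex 0.000 0.000 20.806
      vertex 10.684 6.844 20.806
      vertex 10.684 20.505 20.806
    endloop
  endfacet
  facet normal 0.0000 0.0000 1.0000
    outer loop
      vertex 0.000 0.000 20.806
      vertex 10.684 20.505 20.806
      vertex 0.000 20.505 20.806
    endloop
  endfacet
  facet normal 0.0000 -1.0000 0.0000
    outer loop
      vertex 0.000 0.000 0.000
      vertex 25.140 0.000 0.000
      vertex 25.140 0.000 20.806
    endloop
  endfacet
  facet normal 0.0000 -1.0000 0.0000
    outer loop
      vertex 0.000 0.000 0.000
      vertex 25.140 0.000 20.806
      vertex 0.000 0.000 20.806
    endloop
  endfacet
  facet normal 1.0000 0.0000 0.0000
    outer loop
      vertex 25.140 0.000 0.000
      vertex 25.140 6.844 0.000
      vertex 25.140 6.844 20.806
    endloop
  endfacet
  facet normal 1.0000 0.0000 0.0000
    outer loop
      vertex 25.140 0.000 0.000
      vertex 25.140 6.844 20.806
      vertex 25.140 0.000 20.806
    endloop
  endfacet
  facet normal 0.0000 1.0000 0.0000
    outer loop
      vertex 25.140 6.844 0.000
      vertex 10.684 6.844 0.000
      vertex 10.684 6.844 20.806
    endloop
  endfacet
  facet normal 0.0000 1.0000 0.0000
    outer loop
      vertex 25.140 6.844 0.000
      vertex 10.684 6.844 20.806
      vertex 25.140 6.844 20.806
    endloop
  endfacet
  facet normal 1.0000 0.0000 0.0000
    outer loop
      vertex 10.684 6.844 0.000
      vertex 10.684 20.505 0.000
      vertex 10.684 20.505 20.806
    endloop
  endfacet
  facet normal 1.0000 0.0000 0.0000
    outer loop
      vertex 10.684 6.844 0.000
      vertex 10.684 20.505 20.806
      vertex 10.684 6.844 20.806
    endloop
  endfacet
  facet normal 0.0000 1.0000 0.0000
    outer loop
      vertex 10.684 20.505 0.000
      vertex 0.000 20.505 0.000
      vertex 0.000 20.505 20.806
    endloop
  endfacet
  facet normal 0.0000 1.0000 0.0000
    outer loop
      vertex 10.684 20.505 0.000
      vertex 0.000 20.505 20.806
      vertex 10.684 20.505 20.806
    endloop
  endfacet
  facet normal -1.0000 0.0000 0.0000
    outer loop
      vertex 0.000 20.505 0.000
      vertex 0.000 0.000 0.000
      vertex 0.000 0.000 20.806
    endloop
  endfacet
  facet normal -1.0000 0.0000 0.0000
    outer loop
      vertex 0.000 20.505 0.000
      vertex 0.000 0.000 20.806
      vertex 0.000 20.505 20.806
    endloop
  endfacet
endsolid part

The G0 Z moves step by Δz≈5.202 mm. Every layer's G1 loop is the same polygon, so the solid is a straight extrusion of it from z=0 to z≈20.8. Closing with flat bottom and top caps and triangulating gives 20 facets — an L-shaped prism: outer 25.1 × 20.5 mm, arm thicknesses ≈ 6.84 mm (horizontal) and 10.7 mm (vertical), extruded 20.8 mm in z.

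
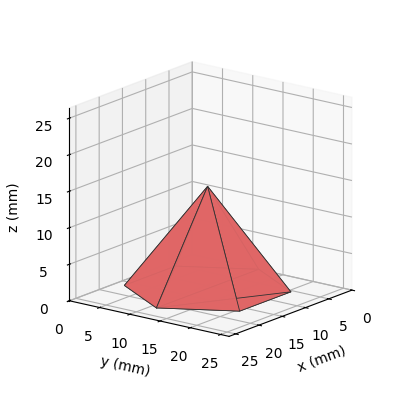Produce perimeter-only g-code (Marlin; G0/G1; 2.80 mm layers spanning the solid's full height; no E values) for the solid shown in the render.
Reading the render: the shape is a regular 6-sided pyramid, base circumscribed radius ≈ 11 mm, apex at z ≈ 14 mm (dimensions read to the nearest mm from the axis ticks). For the g-code, the solid's height is divided into equal slices at the stated Δz and each level perimeter traced with G1 moves after a G0 lift.

; perimeter-only toolpath
G21 ; units = mm
G90 ; absolute positioning
G28 ; home
; layer 1
G0 Z2.80
G0 X19.80 Y11.00
G1 X15.40 Y18.62
G1 X6.60 Y18.62
G1 X2.20 Y11.00
G1 X6.60 Y3.38
G1 X15.40 Y3.38
G1 X19.80 Y11.00
; layer 2
G0 Z5.60
G0 X17.60 Y11.00
G1 X14.30 Y16.72
G1 X7.70 Y16.72
G1 X4.40 Y11.00
G1 X7.70 Y5.28
G1 X14.30 Y5.28
G1 X17.60 Y11.00
; layer 3
G0 Z8.40
G0 X15.40 Y11.00
G1 X13.20 Y14.81
G1 X8.80 Y14.81
G1 X6.60 Y11.00
G1 X8.80 Y7.19
G1 X13.20 Y7.19
G1 X15.40 Y11.00
; layer 4
G0 Z11.20
G0 X13.20 Y11.00
G1 X12.10 Y12.91
G1 X9.90 Y12.91
G1 X8.80 Y11.00
G1 X9.90 Y9.09
G1 X12.10 Y9.09
G1 X13.20 Y11.00
M2 ; end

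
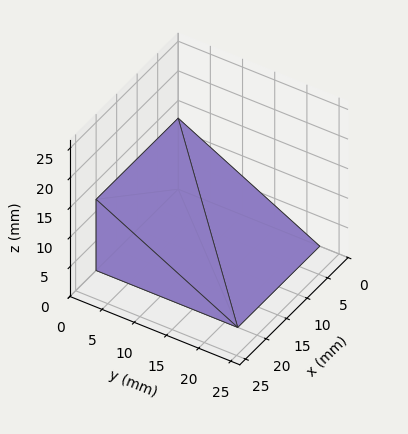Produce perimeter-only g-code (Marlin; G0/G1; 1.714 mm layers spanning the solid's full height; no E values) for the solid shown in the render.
Reading the render: the shape is a wedge (ramp): 20 × 22 mm base, rising to 12 mm along the y=0 edge and sloping linearly to z=0 at y=22 (dimensions read to the nearest mm from the axis ticks). For the g-code, the solid's height is divided into equal slices at the stated Δz and each level perimeter traced with G1 moves after a G0 lift.

; perimeter-only toolpath
G21 ; units = mm
G90 ; absolute positioning
G28 ; home
; layer 1
G0 Z1.714
G0 X0.000 Y0.000
G1 X20.000 Y0.000
G1 X20.000 Y18.857
G1 X0.000 Y18.857
G1 X0.000 Y0.000
; layer 2
G0 Z3.429
G0 X0.000 Y0.000
G1 X20.000 Y0.000
G1 X20.000 Y15.714
G1 X0.000 Y15.714
G1 X0.000 Y0.000
; layer 3
G0 Z5.143
G0 X0.000 Y0.000
G1 X20.000 Y0.000
G1 X20.000 Y12.571
G1 X0.000 Y12.571
G1 X0.000 Y0.000
; layer 4
G0 Z6.857
G0 X0.000 Y0.000
G1 X20.000 Y0.000
G1 X20.000 Y9.429
G1 X0.000 Y9.429
G1 X0.000 Y0.000
; layer 5
G0 Z8.571
G0 X0.000 Y0.000
G1 X20.000 Y0.000
G1 X20.000 Y6.286
G1 X0.000 Y6.286
G1 X0.000 Y0.000
; layer 6
G0 Z10.286
G0 X0.000 Y0.000
G1 X20.000 Y0.000
G1 X20.000 Y3.143
G1 X0.000 Y3.143
G1 X0.000 Y0.000
M2 ; end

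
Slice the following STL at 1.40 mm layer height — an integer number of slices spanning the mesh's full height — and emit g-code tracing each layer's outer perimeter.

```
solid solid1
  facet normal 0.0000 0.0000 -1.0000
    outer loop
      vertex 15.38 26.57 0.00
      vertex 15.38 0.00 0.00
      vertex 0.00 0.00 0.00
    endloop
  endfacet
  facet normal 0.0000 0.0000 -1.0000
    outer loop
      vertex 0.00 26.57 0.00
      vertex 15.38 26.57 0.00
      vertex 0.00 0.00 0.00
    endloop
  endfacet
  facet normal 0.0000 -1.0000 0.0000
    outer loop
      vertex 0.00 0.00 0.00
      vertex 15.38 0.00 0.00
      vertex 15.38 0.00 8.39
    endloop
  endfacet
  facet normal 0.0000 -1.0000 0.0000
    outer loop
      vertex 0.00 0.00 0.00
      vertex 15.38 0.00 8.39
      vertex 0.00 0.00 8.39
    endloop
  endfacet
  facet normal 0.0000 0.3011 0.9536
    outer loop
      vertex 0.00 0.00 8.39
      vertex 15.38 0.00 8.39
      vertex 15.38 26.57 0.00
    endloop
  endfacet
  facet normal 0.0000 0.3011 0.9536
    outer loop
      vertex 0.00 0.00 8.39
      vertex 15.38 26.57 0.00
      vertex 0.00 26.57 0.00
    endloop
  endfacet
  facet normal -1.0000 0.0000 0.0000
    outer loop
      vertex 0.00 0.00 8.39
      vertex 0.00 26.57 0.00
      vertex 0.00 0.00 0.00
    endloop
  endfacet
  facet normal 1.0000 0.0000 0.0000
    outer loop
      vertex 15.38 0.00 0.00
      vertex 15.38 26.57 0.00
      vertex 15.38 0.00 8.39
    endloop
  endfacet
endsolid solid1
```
; perimeter-only toolpath
G21 ; units = mm
G90 ; absolute positioning
G28 ; home
; layer 1
G0 Z1.40
G0 X0.00 Y0.00
G1 X15.38 Y0.00
G1 X15.38 Y22.14
G1 X0.00 Y22.14
G1 X0.00 Y0.00
; layer 2
G0 Z2.80
G0 X0.00 Y0.00
G1 X15.38 Y0.00
G1 X15.38 Y17.71
G1 X0.00 Y17.71
G1 X0.00 Y0.00
; layer 3
G0 Z4.20
G0 X0.00 Y0.00
G1 X15.38 Y0.00
G1 X15.38 Y13.29
G1 X0.00 Y13.29
G1 X0.00 Y0.00
; layer 4
G0 Z5.59
G0 X0.00 Y0.00
G1 X15.38 Y0.00
G1 X15.38 Y8.86
G1 X0.00 Y8.86
G1 X0.00 Y0.00
; layer 5
G0 Z6.99
G0 X0.00 Y0.00
G1 X15.38 Y0.00
G1 X15.38 Y4.43
G1 X0.00 Y4.43
G1 X0.00 Y0.00
M2 ; end

The solid is a wedge (ramp): 15.4 × 26.6 mm base, rising to 8.39 mm along the y=0 edge and sloping linearly to z=0 at y=26.6. Slicing at Δz = 1.40 mm — 6 equal slices spanning the solid's height, so layer i sits at z = i·h/6 — gives 5 non-empty perimeters. Each is a 4-segment closed polygon; G0 lifts to the layer z and rapids to the start vertex, then G1 traces the edges. The cross-section shrinks linearly with z (the slice at the apex is degenerate and omitted).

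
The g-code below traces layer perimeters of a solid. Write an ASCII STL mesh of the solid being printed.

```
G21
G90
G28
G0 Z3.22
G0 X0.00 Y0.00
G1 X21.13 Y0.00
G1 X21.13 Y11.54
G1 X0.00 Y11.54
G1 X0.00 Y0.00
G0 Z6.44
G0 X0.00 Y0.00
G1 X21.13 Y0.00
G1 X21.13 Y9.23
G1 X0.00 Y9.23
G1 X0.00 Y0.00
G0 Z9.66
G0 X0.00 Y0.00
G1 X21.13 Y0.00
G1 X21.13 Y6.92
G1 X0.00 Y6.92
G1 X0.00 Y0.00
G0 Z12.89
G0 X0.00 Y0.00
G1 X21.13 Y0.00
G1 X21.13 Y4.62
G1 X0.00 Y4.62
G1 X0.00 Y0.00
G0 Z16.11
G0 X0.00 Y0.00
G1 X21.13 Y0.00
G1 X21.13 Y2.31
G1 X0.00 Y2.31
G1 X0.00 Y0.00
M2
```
solid part
  facet normal 0.0000 0.0000 -1.0000
    outer loop
      vertex 21.13 13.85 0.00
      vertex 21.13 0.00 0.00
      vertex 0.00 0.00 0.00
    endloop
  endfacet
  facet normal 0.0000 0.0000 -1.0000
    outer loop
      vertex 0.00 13.85 0.00
      vertex 21.13 13.85 0.00
      vertex 0.00 0.00 0.00
    endloop
  endfacet
  facet normal 0.0000 -1.0000 0.0000
    outer loop
      vertex 0.00 0.00 0.00
      vertex 21.13 0.00 0.00
      vertex 21.13 0.00 19.33
    endloop
  endfacet
  facet normal 0.0000 -1.0000 0.0000
    outer loop
      vertex 0.00 0.00 0.00
      vertex 21.13 0.00 19.33
      vertex 0.00 0.00 19.33
    endloop
  endfacet
  facet normal 0.0000 0.8129 0.5824
    outer loop
      vertex 0.00 0.00 19.33
      vertex 21.13 0.00 19.33
      vertex 21.13 13.85 0.00
    endloop
  endfacet
  facet normal 0.0000 0.8129 0.5824
    outer loop
      vertex 0.00 0.00 19.33
      vertex 21.13 13.85 0.00
      vertex 0.00 13.85 0.00
    endloop
  endfacet
  facet normal -1.0000 0.0000 0.0000
    outer loop
      vertex 0.00 0.00 19.33
      vertex 0.00 13.85 0.00
      vertex 0.00 0.00 0.00
    endloop
  endfacet
  facet normal 1.0000 0.0000 0.0000
    outer loop
      vertex 21.13 0.00 0.00
      vertex 21.13 13.85 0.00
      vertex 21.13 0.00 19.33
    endloop
  endfacet
endsolid part

The G0 Z moves step by Δz≈3.22 mm. The G1 loops shrink linearly with z, so the solid tapers from its base footprint up to z≈19.3. Closing with a flat bottom cap and the tapered top and triangulating gives 8 facets — a wedge (ramp): 21.1 × 13.8 mm base, rising to 19.3 mm along the y=0 edge and sloping linearly to z=0 at y=13.8.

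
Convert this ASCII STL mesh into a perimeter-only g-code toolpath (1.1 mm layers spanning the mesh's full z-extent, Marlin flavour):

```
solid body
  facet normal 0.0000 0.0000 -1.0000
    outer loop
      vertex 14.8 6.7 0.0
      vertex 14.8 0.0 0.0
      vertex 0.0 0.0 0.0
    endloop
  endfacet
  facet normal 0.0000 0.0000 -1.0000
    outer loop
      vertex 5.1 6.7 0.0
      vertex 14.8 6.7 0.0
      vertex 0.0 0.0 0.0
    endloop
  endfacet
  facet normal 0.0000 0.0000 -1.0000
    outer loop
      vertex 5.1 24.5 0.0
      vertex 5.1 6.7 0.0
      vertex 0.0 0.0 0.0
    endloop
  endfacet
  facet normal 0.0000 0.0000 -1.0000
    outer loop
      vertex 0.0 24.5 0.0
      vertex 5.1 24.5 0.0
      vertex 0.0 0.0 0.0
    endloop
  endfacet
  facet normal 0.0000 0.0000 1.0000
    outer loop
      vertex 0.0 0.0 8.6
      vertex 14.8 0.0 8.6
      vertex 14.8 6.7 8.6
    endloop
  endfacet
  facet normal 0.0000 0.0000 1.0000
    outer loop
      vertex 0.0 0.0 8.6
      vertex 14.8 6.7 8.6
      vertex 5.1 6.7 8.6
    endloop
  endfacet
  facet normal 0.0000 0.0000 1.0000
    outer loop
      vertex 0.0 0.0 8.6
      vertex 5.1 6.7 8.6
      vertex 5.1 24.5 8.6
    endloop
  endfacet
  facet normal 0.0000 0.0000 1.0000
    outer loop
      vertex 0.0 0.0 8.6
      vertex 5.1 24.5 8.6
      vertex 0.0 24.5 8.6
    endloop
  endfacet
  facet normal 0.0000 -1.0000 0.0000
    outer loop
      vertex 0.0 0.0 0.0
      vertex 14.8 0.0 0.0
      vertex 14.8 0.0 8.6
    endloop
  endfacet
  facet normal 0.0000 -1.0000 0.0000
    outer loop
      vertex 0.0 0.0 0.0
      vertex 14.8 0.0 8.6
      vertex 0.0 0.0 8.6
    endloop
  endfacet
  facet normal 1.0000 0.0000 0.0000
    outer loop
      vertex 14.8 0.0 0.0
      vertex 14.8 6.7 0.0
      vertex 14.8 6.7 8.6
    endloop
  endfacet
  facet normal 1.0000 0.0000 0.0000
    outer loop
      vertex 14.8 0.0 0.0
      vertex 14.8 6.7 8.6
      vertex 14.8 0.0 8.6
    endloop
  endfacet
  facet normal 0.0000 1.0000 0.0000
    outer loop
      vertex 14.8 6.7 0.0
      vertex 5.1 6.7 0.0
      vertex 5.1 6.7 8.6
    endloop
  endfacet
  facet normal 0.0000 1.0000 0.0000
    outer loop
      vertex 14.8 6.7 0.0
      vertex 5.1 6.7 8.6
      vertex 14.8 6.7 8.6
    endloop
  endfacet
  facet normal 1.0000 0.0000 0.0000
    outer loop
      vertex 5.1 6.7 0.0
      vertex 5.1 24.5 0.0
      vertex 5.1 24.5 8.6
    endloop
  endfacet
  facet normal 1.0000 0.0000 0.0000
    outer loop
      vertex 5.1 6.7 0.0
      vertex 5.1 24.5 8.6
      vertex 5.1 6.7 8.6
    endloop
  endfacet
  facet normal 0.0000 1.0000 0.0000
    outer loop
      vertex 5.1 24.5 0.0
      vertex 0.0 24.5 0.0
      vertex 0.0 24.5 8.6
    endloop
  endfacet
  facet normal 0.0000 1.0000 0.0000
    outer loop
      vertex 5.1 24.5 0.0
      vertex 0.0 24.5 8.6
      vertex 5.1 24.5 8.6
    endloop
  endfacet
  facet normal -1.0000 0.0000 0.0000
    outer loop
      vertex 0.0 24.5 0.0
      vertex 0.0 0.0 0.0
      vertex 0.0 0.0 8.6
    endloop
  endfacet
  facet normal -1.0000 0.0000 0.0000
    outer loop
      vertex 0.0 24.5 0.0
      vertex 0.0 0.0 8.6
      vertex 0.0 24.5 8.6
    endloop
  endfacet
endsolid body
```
; perimeter-only toolpath
G21 ; units = mm
G90 ; absolute positioning
G28 ; home
; layer 1
G0 Z1.1
G0 X0.0 Y0.0
G1 X14.8 Y0.0
G1 X14.8 Y6.7
G1 X5.1 Y6.7
G1 X5.1 Y24.5
G1 X0.0 Y24.5
G1 X0.0 Y0.0
; layer 2
G0 Z2.1
G0 X0.0 Y0.0
G1 X14.8 Y0.0
G1 X14.8 Y6.7
G1 X5.1 Y6.7
G1 X5.1 Y24.5
G1 X0.0 Y24.5
G1 X0.0 Y0.0
; layer 3
G0 Z3.2
G0 X0.0 Y0.0
G1 X14.8 Y0.0
G1 X14.8 Y6.7
G1 X5.1 Y6.7
G1 X5.1 Y24.5
G1 X0.0 Y24.5
G1 X0.0 Y0.0
; layer 4
G0 Z4.3
G0 X0.0 Y0.0
G1 X14.8 Y0.0
G1 X14.8 Y6.7
G1 X5.1 Y6.7
G1 X5.1 Y24.5
G1 X0.0 Y24.5
G1 X0.0 Y0.0
; layer 5
G0 Z5.4
G0 X0.0 Y0.0
G1 X14.8 Y0.0
G1 X14.8 Y6.7
G1 X5.1 Y6.7
G1 X5.1 Y24.5
G1 X0.0 Y24.5
G1 X0.0 Y0.0
; layer 6
G0 Z6.4
G0 X0.0 Y0.0
G1 X14.8 Y0.0
G1 X14.8 Y6.7
G1 X5.1 Y6.7
G1 X5.1 Y24.5
G1 X0.0 Y24.5
G1 X0.0 Y0.0
; layer 7
G0 Z7.5
G0 X0.0 Y0.0
G1 X14.8 Y0.0
G1 X14.8 Y6.7
G1 X5.1 Y6.7
G1 X5.1 Y24.5
G1 X0.0 Y24.5
G1 X0.0 Y0.0
; layer 8
G0 Z8.6
G0 X0.0 Y0.0
G1 X14.8 Y0.0
G1 X14.8 Y6.7
G1 X5.1 Y6.7
G1 X5.1 Y24.5
G1 X0.0 Y24.5
G1 X0.0 Y0.0
M2 ; end

The solid is an L-shaped prism: outer 14.8 × 24.5 mm, arm thicknesses ≈ 6.7 mm (horizontal) and 5.1 mm (vertical), extruded 8.6 mm in z. Slicing at Δz = 1.1 mm — 8 equal slices spanning the solid's height, so layer i sits at z = i·h/8 — gives 8 non-empty perimeters. Each is a 6-segment closed polygon; G0 lifts to the layer z and rapids to the start vertex, then G1 traces the edges.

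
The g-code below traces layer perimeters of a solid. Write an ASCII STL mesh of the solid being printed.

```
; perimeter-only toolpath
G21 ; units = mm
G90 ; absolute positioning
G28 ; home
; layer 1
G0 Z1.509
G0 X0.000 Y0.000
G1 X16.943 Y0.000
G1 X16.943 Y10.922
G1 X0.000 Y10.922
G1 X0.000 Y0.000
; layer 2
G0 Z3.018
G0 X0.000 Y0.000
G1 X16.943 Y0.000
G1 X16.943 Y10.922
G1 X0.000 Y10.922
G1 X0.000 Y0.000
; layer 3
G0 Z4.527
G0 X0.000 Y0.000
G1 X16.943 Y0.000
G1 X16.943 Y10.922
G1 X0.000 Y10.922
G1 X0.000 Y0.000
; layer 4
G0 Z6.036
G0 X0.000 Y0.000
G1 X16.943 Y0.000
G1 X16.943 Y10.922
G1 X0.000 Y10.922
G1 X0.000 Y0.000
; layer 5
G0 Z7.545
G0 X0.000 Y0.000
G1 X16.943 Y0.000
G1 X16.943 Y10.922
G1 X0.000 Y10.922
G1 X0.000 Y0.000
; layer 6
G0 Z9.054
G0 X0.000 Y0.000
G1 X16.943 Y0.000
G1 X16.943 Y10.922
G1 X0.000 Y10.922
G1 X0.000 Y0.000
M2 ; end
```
solid part
  facet normal 0.0000 0.0000 -1.0000
    outer loop
      vertex 16.943 10.922 0.000
      vertex 16.943 0.000 0.000
      vertex 0.000 0.000 0.000
    endloop
  endfacet
  facet normal 0.0000 0.0000 -1.0000
    outer loop
      vertex 0.000 10.922 0.000
      vertex 16.943 10.922 0.000
      vertex 0.000 0.000 0.000
    endloop
  endfacet
  facet normal 0.0000 0.0000 1.0000
    outer loop
      vertex 0.000 0.000 9.054
      vertex 16.943 0.000 9.054
      vertex 16.943 10.922 9.054
    endloop
  endfacet
  facet normal 0.0000 0.0000 1.0000
    outer loop
      vertex 0.000 0.000 9.054
      vertex 16.943 10.922 9.054
      vertex 0.000 10.922 9.054
    endloop
  endfacet
  facet normal 0.0000 -1.0000 0.0000
    outer loop
      vertex 0.000 0.000 0.000
      vertex 16.943 0.000 0.000
      vertex 16.943 0.000 9.054
    endloop
  endfacet
  facet normal 0.0000 -1.0000 0.0000
    outer loop
      vertex 0.000 0.000 0.000
      vertex 16.943 0.000 9.054
      vertex 0.000 0.000 9.054
    endloop
  endfacet
  facet normal 0.0000 1.0000 0.0000
    outer loop
      vertex 16.943 10.922 9.054
      vertex 16.943 10.922 0.000
      vertex 0.000 10.922 0.000
    endloop
  endfacet
  facet normal 0.0000 1.0000 0.0000
    outer loop
      vertex 0.000 10.922 9.054
      vertex 16.943 10.922 9.054
      vertex 0.000 10.922 0.000
    endloop
  endfacet
  facet normal -1.0000 0.0000 0.0000
    outer loop
      vertex 0.000 10.922 9.054
      vertex 0.000 10.922 0.000
      vertex 0.000 0.000 0.000
    endloop
  endfacet
  facet normal -1.0000 0.0000 0.0000
    outer loop
      vertex 0.000 0.000 9.054
      vertex 0.000 10.922 9.054
      vertex 0.000 0.000 0.000
    endloop
  endfacet
  facet normal 1.0000 0.0000 0.0000
    outer loop
      vertex 16.943 0.000 0.000
      vertex 16.943 10.922 0.000
      vertex 16.943 10.922 9.054
    endloop
  endfacet
  facet normal 1.0000 0.0000 0.0000
    outer loop
      vertex 16.943 0.000 0.000
      vertex 16.943 10.922 9.054
      vertex 16.943 0.000 9.054
    endloop
  endfacet
endsolid part

The G0 Z moves step by Δz≈1.509 mm. Every layer's G1 loop is the same polygon, so the solid is a straight extrusion of it from z=0 to z≈9.05. Closing with flat bottom and top caps and triangulating gives 12 facets — a rectangular box, roughly 16.9 × 10.9 mm footprint and 9.05 mm tall.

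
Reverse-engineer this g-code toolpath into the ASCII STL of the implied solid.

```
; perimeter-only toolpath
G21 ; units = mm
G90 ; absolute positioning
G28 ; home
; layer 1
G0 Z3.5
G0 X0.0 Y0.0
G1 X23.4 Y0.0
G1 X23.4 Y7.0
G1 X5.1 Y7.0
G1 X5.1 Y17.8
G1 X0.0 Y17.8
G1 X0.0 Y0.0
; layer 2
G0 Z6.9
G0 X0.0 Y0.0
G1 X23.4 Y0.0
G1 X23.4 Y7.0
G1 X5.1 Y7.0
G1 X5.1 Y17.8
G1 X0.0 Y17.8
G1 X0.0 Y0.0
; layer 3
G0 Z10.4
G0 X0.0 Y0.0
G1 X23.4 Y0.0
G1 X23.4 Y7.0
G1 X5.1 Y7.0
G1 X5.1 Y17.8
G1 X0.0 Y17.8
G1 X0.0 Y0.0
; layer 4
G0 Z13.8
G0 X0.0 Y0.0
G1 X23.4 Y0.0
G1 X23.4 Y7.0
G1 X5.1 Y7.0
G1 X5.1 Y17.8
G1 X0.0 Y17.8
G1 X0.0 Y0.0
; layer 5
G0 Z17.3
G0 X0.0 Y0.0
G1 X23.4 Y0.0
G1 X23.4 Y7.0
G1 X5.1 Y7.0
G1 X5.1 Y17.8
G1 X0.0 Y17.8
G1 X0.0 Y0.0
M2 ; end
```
solid part
  facet normal 0.0000 0.0000 -1.0000
    outer loop
      vertex 23.4 7.0 0.0
      vertex 23.4 0.0 0.0
      vertex 0.0 0.0 0.0
    endloop
  endfacet
  facet normal 0.0000 0.0000 -1.0000
    outer loop
      vertex 5.1 7.0 0.0
      vertex 23.4 7.0 0.0
      vertex 0.0 0.0 0.0
    endloop
  endfacet
  facet normal 0.0000 0.0000 -1.0000
    outer loop
      vertex 5.1 17.8 0.0
      vertex 5.1 7.0 0.0
      vertex 0.0 0.0 0.0
    endloop
  endfacet
  facet normal 0.0000 0.0000 -1.0000
    outer loop
      vertex 0.0 17.8 0.0
      vertex 5.1 17.8 0.0
      vertex 0.0 0.0 0.0
    endloop
  endfacet
  facet normal 0.0000 0.0000 1.0000
    outer loop
      vertex 0.0 0.0 17.3
      vertex 23.4 0.0 17.3
      vertex 23.4 7.0 17.3
    endloop
  endfacet
  facet normal 0.0000 0.0000 1.0000
    outer loop
      vertex 0.0 0.0 17.3
      vertex 23.4 7.0 17.3
      vertex 5.1 7.0 17.3
    endloop
  endfacet
  facet normal 0.0000 0.0000 1.0000
    outer loop
      vertex 0.0 0.0 17.3
      vertex 5.1 7.0 17.3
      vertex 5.1 17.8 17.3
    endloop
  endfacet
  facet normal 0.0000 0.0000 1.0000
    outer loop
      vertex 0.0 0.0 17.3
      vertex 5.1 17.8 17.3
      vertex 0.0 17.8 17.3
    endloop
  endfacet
  facet normal 0.0000 -1.0000 0.0000
    outer loop
      vertex 0.0 0.0 0.0
      vertex 23.4 0.0 0.0
      vertex 23.4 0.0 17.3
    endloop
  endfacet
  facet normal 0.0000 -1.0000 0.0000
    outer loop
      vertex 0.0 0.0 0.0
      vertex 23.4 0.0 17.3
      vertex 0.0 0.0 17.3
    endloop
  endfacet
  facet normal 1.0000 0.0000 0.0000
    outer loop
      vertex 23.4 0.0 0.0
      vertex 23.4 7.0 0.0
      vertex 23.4 7.0 17.3
    endloop
  endfacet
  facet normal 1.0000 0.0000 0.0000
    outer loop
      vertex 23.4 0.0 0.0
      vertex 23.4 7.0 17.3
      vertex 23.4 0.0 17.3
    endloop
  endfacet
  facet normal 0.0000 1.0000 0.0000
    outer loop
      vertex 23.4 7.0 0.0
      vertex 5.1 7.0 0.0
      vertex 5.1 7.0 17.3
    endloop
  endfacet
  facet normal 0.0000 1.0000 0.0000
    outer loop
      vertex 23.4 7.0 0.0
      vertex 5.1 7.0 17.3
      vertex 23.4 7.0 17.3
    endloop
  endfacet
  facet normal 1.0000 0.0000 0.0000
    outer loop
      vertex 5.1 7.0 0.0
      vertex 5.1 17.8 0.0
      vertex 5.1 17.8 17.3
    endloop
  endfacet
  facet normal 1.0000 0.0000 0.0000
    outer loop
      vertex 5.1 7.0 0.0
      vertex 5.1 17.8 17.3
      vertex 5.1 7.0 17.3
    endloop
  endfacet
  facet normal 0.0000 1.0000 0.0000
    outer loop
      vertex 5.1 17.8 0.0
      vertex 0.0 17.8 0.0
      vertex 0.0 17.8 17.3
    endloop
  endfacet
  facet normal 0.0000 1.0000 0.0000
    outer loop
      vertex 5.1 17.8 0.0
      vertex 0.0 17.8 17.3
      vertex 5.1 17.8 17.3
    endloop
  endfacet
  facet normal -1.0000 0.0000 0.0000
    outer loop
      vertex 0.0 17.8 0.0
      vertex 0.0 0.0 0.0
      vertex 0.0 0.0 17.3
    endloop
  endfacet
  facet normal -1.0000 0.0000 0.0000
    outer loop
      vertex 0.0 17.8 0.0
      vertex 0.0 0.0 17.3
      vertex 0.0 17.8 17.3
    endloop
  endfacet
endsolid part

The G0 Z moves step by Δz≈3.5 mm. Every layer's G1 loop is the same polygon, so the solid is a straight extrusion of it from z=0 to z≈17.3. Closing with flat bottom and top caps and triangulating gives 20 facets — an L-shaped prism: outer 23.4 × 17.8 mm, arm thicknesses ≈ 7 mm (horizontal) and 5.1 mm (vertical), extruded 17.3 mm in z.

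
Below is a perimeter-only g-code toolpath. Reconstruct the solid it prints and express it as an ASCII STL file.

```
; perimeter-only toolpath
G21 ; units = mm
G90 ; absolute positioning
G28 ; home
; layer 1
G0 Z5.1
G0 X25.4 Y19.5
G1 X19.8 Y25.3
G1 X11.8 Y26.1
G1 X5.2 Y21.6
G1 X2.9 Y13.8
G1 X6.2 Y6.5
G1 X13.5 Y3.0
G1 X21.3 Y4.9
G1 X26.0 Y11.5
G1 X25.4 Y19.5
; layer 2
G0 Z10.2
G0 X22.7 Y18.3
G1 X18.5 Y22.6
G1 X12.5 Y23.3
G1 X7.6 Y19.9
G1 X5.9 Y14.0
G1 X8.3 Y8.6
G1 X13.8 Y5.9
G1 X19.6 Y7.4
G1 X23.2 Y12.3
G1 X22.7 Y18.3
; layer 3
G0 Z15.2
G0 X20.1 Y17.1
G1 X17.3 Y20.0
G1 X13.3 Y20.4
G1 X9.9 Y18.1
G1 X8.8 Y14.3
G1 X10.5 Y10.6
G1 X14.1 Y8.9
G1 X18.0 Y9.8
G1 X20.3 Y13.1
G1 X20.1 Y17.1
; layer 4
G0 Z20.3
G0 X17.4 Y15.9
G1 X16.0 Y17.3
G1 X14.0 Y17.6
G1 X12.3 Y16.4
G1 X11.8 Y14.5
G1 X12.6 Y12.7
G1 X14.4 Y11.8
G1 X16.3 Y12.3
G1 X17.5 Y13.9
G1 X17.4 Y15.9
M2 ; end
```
solid part
  facet normal 0.0000 0.0000 -1.0000
    outer loop
      vertex 11.1 29.0 0.0
      vertex 21.1 27.9 0.0
      vertex 28.1 20.7 0.0
    endloop
  endfacet
  facet normal 0.0000 0.0000 -1.0000
    outer loop
      vertex 2.8 23.3 0.0
      vertex 11.1 29.0 0.0
      vertex 28.1 20.7 0.0
    endloop
  endfacet
  facet normal 0.0000 0.0000 -1.0000
    outer loop
      vertex 0.0 13.6 0.0
      vertex 2.8 23.3 0.0
      vertex 28.1 20.7 0.0
    endloop
  endfacet
  facet normal 0.0000 0.0000 -1.0000
    outer loop
      vertex 4.1 4.5 0.0
      vertex 0.0 13.6 0.0
      vertex 28.1 20.7 0.0
    endloop
  endfacet
  facet normal 0.0000 0.0000 -1.0000
    outer loop
      vertex 13.2 0.1 0.0
      vertex 4.1 4.5 0.0
      vertex 28.1 20.7 0.0
    endloop
  endfacet
  facet normal 0.0000 0.0000 -1.0000
    outer loop
      vertex 22.9 2.5 0.0
      vertex 13.2 0.1 0.0
      vertex 28.1 20.7 0.0
    endloop
  endfacet
  facet normal 0.0000 0.0000 -1.0000
    outer loop
      vertex 28.8 10.7 0.0
      vertex 22.9 2.5 0.0
      vertex 28.1 20.7 0.0
    endloop
  endfacet
  facet normal 0.6301 0.6126 0.4771
    outer loop
      vertex 28.1 20.7 0.0
      vertex 21.1 27.9 0.0
      vertex 14.7 14.7 25.4
    endloop
  endfacet
  facet normal 0.0960 0.8731 0.4779
    outer loop
      vertex 21.1 27.9 0.0
      vertex 11.1 29.0 0.0
      vertex 14.7 14.7 25.4
    endloop
  endfacet
  facet normal -0.4972 0.7240 0.4781
    outer loop
      vertex 11.1 29.0 0.0
      vertex 2.8 23.3 0.0
      vertex 14.7 14.7 25.4
    endloop
  endfacet
  facet normal -0.8440 0.2436 0.4779
    outer loop
      vertex 2.8 23.3 0.0
      vertex 0.0 13.6 0.0
      vertex 14.7 14.7 25.4
    endloop
  endfacet
  facet normal -0.8004 -0.3606 0.4788
    outer loop
      vertex 0.0 13.6 0.0
      vertex 4.1 4.5 0.0
      vertex 14.7 14.7 25.4
    endloop
  endfacet
  facet normal -0.3825 -0.7911 0.4773
    outer loop
      vertex 4.1 4.5 0.0
      vertex 13.2 0.1 0.0
      vertex 14.7 14.7 25.4
    endloop
  endfacet
  facet normal 0.2110 -0.8528 0.4777
    outer loop
      vertex 13.2 0.1 0.0
      vertex 22.9 2.5 0.0
      vertex 14.7 14.7 25.4
    endloop
  endfacet
  facet normal 0.7135 -0.5133 0.4769
    outer loop
      vertex 22.9 2.5 0.0
      vertex 28.8 10.7 0.0
      vertex 14.7 14.7 25.4
    endloop
  endfacet
  facet normal 0.8767 0.0614 0.4770
    outer loop
      vertex 28.8 10.7 0.0
      vertex 28.1 20.7 0.0
      vertex 14.7 14.7 25.4
    endloop
  endfacet
endsolid part

The G0 Z moves step by Δz≈5.1 mm. The G1 loops shrink linearly with z, so the solid tapers from its base footprint up to z≈25.4. Closing with a flat bottom cap and the tapered top and triangulating gives 16 facets — a regular 9-sided pyramid, base circumscribed radius ≈ 14.7 mm, apex at z ≈ 25.4 mm.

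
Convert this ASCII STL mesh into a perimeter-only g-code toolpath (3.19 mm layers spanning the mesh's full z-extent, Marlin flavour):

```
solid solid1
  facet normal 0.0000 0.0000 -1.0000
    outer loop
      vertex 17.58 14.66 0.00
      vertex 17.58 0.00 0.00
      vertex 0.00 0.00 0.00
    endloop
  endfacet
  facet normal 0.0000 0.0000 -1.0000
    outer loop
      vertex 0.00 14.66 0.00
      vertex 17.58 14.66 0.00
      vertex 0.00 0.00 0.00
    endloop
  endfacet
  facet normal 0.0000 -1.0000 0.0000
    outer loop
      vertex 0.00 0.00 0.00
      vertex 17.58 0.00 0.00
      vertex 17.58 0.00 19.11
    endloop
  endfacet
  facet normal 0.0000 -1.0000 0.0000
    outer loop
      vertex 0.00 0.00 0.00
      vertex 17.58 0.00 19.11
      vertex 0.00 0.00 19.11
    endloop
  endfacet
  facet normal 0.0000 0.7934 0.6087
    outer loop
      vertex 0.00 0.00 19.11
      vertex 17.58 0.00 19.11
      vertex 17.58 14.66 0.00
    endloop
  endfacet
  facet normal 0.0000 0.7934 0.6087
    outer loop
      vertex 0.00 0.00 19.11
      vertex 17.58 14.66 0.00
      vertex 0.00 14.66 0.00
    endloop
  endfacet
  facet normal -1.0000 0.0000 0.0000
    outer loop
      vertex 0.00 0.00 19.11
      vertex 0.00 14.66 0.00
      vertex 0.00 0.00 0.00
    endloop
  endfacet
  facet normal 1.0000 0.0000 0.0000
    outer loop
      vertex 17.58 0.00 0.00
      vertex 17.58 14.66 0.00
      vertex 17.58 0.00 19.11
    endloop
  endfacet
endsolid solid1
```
; perimeter-only toolpath
G21 ; units = mm
G90 ; absolute positioning
G28 ; home
; layer 1
G0 Z3.19
G0 X0.00 Y0.00
G1 X17.58 Y0.00
G1 X17.58 Y12.22
G1 X0.00 Y12.22
G1 X0.00 Y0.00
; layer 2
G0 Z6.37
G0 X0.00 Y0.00
G1 X17.58 Y0.00
G1 X17.58 Y9.77
G1 X0.00 Y9.77
G1 X0.00 Y0.00
; layer 3
G0 Z9.55
G0 X0.00 Y0.00
G1 X17.58 Y0.00
G1 X17.58 Y7.33
G1 X0.00 Y7.33
G1 X0.00 Y0.00
; layer 4
G0 Z12.74
G0 X0.00 Y0.00
G1 X17.58 Y0.00
G1 X17.58 Y4.89
G1 X0.00 Y4.89
G1 X0.00 Y0.00
; layer 5
G0 Z15.93
G0 X0.00 Y0.00
G1 X17.58 Y0.00
G1 X17.58 Y2.44
G1 X0.00 Y2.44
G1 X0.00 Y0.00
M2 ; end

The solid is a wedge (ramp): 17.6 × 14.7 mm base, rising to 19.1 mm along the y=0 edge and sloping linearly to z=0 at y=14.7. Slicing at Δz = 3.19 mm — 6 equal slices spanning the solid's height, so layer i sits at z = i·h/6 — gives 5 non-empty perimeters. Each is a 4-segment closed polygon; G0 lifts to the layer z and rapids to the start vertex, then G1 traces the edges. The cross-section shrinks linearly with z (the slice at the apex is degenerate and omitted).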